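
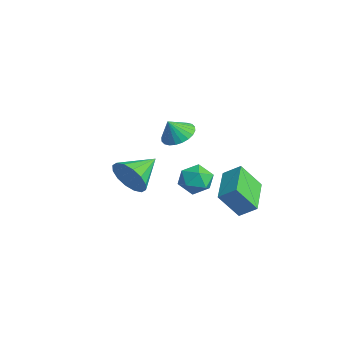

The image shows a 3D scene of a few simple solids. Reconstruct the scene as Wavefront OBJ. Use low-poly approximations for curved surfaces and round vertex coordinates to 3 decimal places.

v 2.736 1.818 1.227
v 3.342 2.25 0.813
v 2.758 0.85 0.247
v 3.364 1.282 -0.167
v 3.54 0.907 0.578
v 3.527 1.506 1.183
v 2.573 1.594 -0.123
v 2.56 2.193 0.482
v 3.242 2.112 -0.021
v 3.84 1.687 0.412
v 2.26 1.413 0.648
v 2.858 0.988 1.081
v -2.66 3.074 0.135
v -1.941 2.654 -0.119
v -2.64 2.546 1.065
v -1.808 2.927 0.033
v -1.805 3.222 0.201
v -1.932 3.495 0.358
v -2.169 3.703 0.482
v -2.482 3.816 0.552
v -2.821 3.816 0.56
v -3.136 3.703 0.502
v -3.378 3.494 0.389
v -3.511 3.221 0.237
v -3.515 2.926 0.069
v -3.388 2.653 -0.089
v -3.15 2.445 -0.212
v -2.838 2.332 -0.283
v -2.499 2.332 -0.29
v -2.184 2.445 -0.232
v 2.129 -1.102 0.723
v 2.695 -1.136 1.522
v 1.491 0.342 1.237
v 2.972 -0.891 1.175
v 3.023 -0.701 0.707
v 2.834 -0.619 0.243
v 2.456 -0.667 -0.092
v 1.991 -0.831 -0.209
v 1.562 -1.067 -0.076
v 1.285 -1.313 0.271
v 1.234 -1.502 0.739
v 1.423 -1.584 1.202
v 1.801 -1.537 1.537
v 2.267 -1.373 1.654
v 1.005 3.695 -0.637
v 1.487 4.344 -0.065
v 1.264 4.586 -1.866
v 1.746 5.235 -1.294
v 2.754 2.705 -0.986
v 3.236 3.354 -0.414
v 3.013 3.596 -2.215
v 3.495 4.245 -1.643
f 1 12 6
f 1 6 2
f 1 2 8
f 1 8 11
f 1 11 12
f 2 6 10
f 6 12 5
f 12 11 3
f 11 8 7
f 8 2 9
f 4 10 5
f 4 5 3
f 4 3 7
f 4 7 9
f 4 9 10
f 5 10 6
f 3 5 12
f 7 3 11
f 9 7 8
f 10 9 2
f 14 13 16
f 14 16 15
f 16 13 17
f 16 17 15
f 17 13 18
f 17 18 15
f 18 13 19
f 18 19 15
f 19 13 20
f 19 20 15
f 20 13 21
f 20 21 15
f 21 13 22
f 21 22 15
f 22 13 23
f 22 23 15
f 23 13 24
f 23 24 15
f 24 13 25
f 24 25 15
f 25 13 26
f 25 26 15
f 26 13 27
f 26 27 15
f 27 13 28
f 27 28 15
f 28 13 29
f 28 29 15
f 29 13 30
f 29 30 15
f 30 13 14
f 30 14 15
f 32 31 34
f 32 34 33
f 34 31 35
f 34 35 33
f 35 31 36
f 35 36 33
f 36 31 37
f 36 37 33
f 37 31 38
f 37 38 33
f 38 31 39
f 38 39 33
f 39 31 40
f 39 40 33
f 40 31 41
f 40 41 33
f 41 31 42
f 41 42 33
f 42 31 43
f 42 43 33
f 43 31 44
f 43 44 33
f 44 31 32
f 44 32 33
f 46 48 45
f 49 46 45
f 45 48 47
f 47 49 45
f 46 52 48
f 50 46 49
f 50 52 46
f 48 52 47
f 51 49 47
f 47 52 51
f 51 50 49
f 52 50 51



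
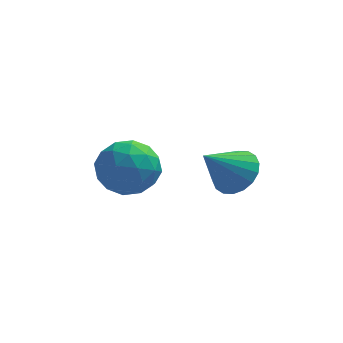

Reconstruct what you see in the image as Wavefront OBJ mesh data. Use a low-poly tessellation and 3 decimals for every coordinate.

v -2.196 -1.94 0.261
v -1.488 -1.526 1.149
v -2.692 -3.474 1.371
v -1.984 -3.06 2.259
v -2.996 -2.467 1.967
v -2.69 -1.519 1.281
v -1.49 -3.481 1.239
v -1.184 -2.533 0.553
v -1.051 -2.478 1.753
v -1.982 -1.852 2.204
v -2.198 -3.148 0.316
v -3.129 -2.522 0.767
v -1.799 -1.599 0.608
v -2.381 -3.401 1.912
v -2.976 -3.053 1.741
v -2.56 -2.809 2.263
v -2.505 -1.595 0.685
v -2.089 -1.351 1.207
v -2.975 -1.904 1.688
v -2.091 -3.649 1.313
v -1.675 -3.405 1.835
v -1.62 -2.191 0.257
v -1.204 -1.947 0.779
v -1.205 -3.096 0.832
v -1.126 -1.915 1.485
v -1.417 -2.816 2.137
v -1.127 -3.064 1.538
v -0.947 -2.507 1.134
v -1.673 -1.547 1.75
v -1.964 -2.448 2.402
v -2.559 -2.099 2.23
v -2.379 -1.542 1.827
v -1.416 -2.106 2.105
v -2.216 -2.552 0.118
v -2.507 -3.453 0.77
v -1.801 -3.458 0.693
v -1.621 -2.901 0.29
v -2.763 -2.184 0.383
v -3.054 -3.085 1.035
v -3.233 -2.493 1.386
v -3.053 -1.936 0.982
v -2.764 -2.894 0.415
v 1.561 -3.4 1.825
v 2.191 -3.149 2.505
v 0.539 -4.16 3.055
v 1.927 -2.814 2.492
v 1.59 -2.595 2.347
v 1.247 -2.535 2.099
v 0.967 -2.647 1.797
v 0.804 -2.908 1.5
v 0.791 -3.266 1.268
v 0.931 -3.651 1.146
v 1.195 -3.987 1.159
v 1.532 -4.206 1.304
v 1.875 -4.265 1.552
v 2.155 -4.154 1.854
v 2.318 -3.893 2.151
v 2.331 -3.534 2.383
f 1 38 17
f 38 12 41
f 17 41 6
f 38 41 17
f 1 17 13
f 17 6 18
f 13 18 2
f 17 18 13
f 1 13 22
f 13 2 23
f 22 23 8
f 13 23 22
f 1 22 34
f 22 8 37
f 34 37 11
f 22 37 34
f 1 34 38
f 34 11 42
f 38 42 12
f 34 42 38
f 2 18 29
f 18 6 32
f 29 32 10
f 18 32 29
f 6 41 19
f 41 12 40
f 19 40 5
f 41 40 19
f 12 42 39
f 42 11 35
f 39 35 3
f 42 35 39
f 11 37 36
f 37 8 24
f 36 24 7
f 37 24 36
f 8 23 28
f 23 2 25
f 28 25 9
f 23 25 28
f 4 30 16
f 30 10 31
f 16 31 5
f 30 31 16
f 4 16 14
f 16 5 15
f 14 15 3
f 16 15 14
f 4 14 21
f 14 3 20
f 21 20 7
f 14 20 21
f 4 21 26
f 21 7 27
f 26 27 9
f 21 27 26
f 4 26 30
f 26 9 33
f 30 33 10
f 26 33 30
f 5 31 19
f 31 10 32
f 19 32 6
f 31 32 19
f 3 15 39
f 15 5 40
f 39 40 12
f 15 40 39
f 7 20 36
f 20 3 35
f 36 35 11
f 20 35 36
f 9 27 28
f 27 7 24
f 28 24 8
f 27 24 28
f 10 33 29
f 33 9 25
f 29 25 2
f 33 25 29
f 44 43 46
f 44 46 45
f 46 43 47
f 46 47 45
f 47 43 48
f 47 48 45
f 48 43 49
f 48 49 45
f 49 43 50
f 49 50 45
f 50 43 51
f 50 51 45
f 51 43 52
f 51 52 45
f 52 43 53
f 52 53 45
f 53 43 54
f 53 54 45
f 54 43 55
f 54 55 45
f 55 43 56
f 55 56 45
f 56 43 57
f 56 57 45
f 57 43 58
f 57 58 45
f 58 43 44
f 58 44 45



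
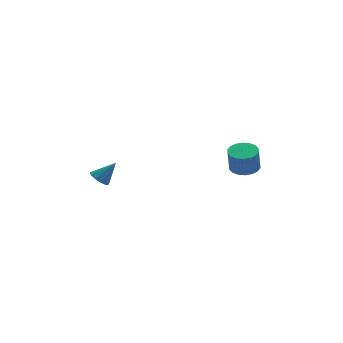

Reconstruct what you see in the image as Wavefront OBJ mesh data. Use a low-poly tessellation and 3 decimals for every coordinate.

v 3.92 2.413 1.972
v 4.715 2.405 2.056
v 4.576 2.278 3.353
v 3.78 2.287 3.268
v 4.637 2.751 2.082
v 4.497 2.624 3.378
v 4.416 3.03 2.085
v 4.277 2.904 3.382
v 4.097 3.188 2.067
v 3.958 3.061 3.363
v 3.743 3.192 2.029
v 3.604 3.065 3.325
v 3.424 3.041 1.98
v 3.285 2.915 3.276
v 3.203 2.767 1.929
v 3.064 2.64 3.226
v 3.124 2.422 1.887
v 2.985 2.295 3.184
v 3.203 2.076 1.862
v 3.063 1.949 3.158
v 3.423 1.796 1.858
v 3.284 1.67 3.155
v 3.742 1.639 1.877
v 3.603 1.512 3.173
v 4.096 1.635 1.915
v 3.957 1.508 3.211
v 4.415 1.785 1.964
v 4.276 1.659 3.26
v 4.636 2.06 2.014
v 4.497 1.933 3.311
v -3.276 3.852 1.246
v -2.97 4.283 0.942
v -2.404 3.928 2.234
v -3.228 4.454 1.157
v -3.505 4.395 1.407
v -3.694 4.129 1.595
v -3.724 3.757 1.65
v -3.583 3.422 1.551
v -3.325 3.251 1.335
v -3.048 3.31 1.086
v -2.859 3.576 0.898
v -2.829 3.948 0.843
f 2 1 5
f 2 5 3
f 3 5 6
f 3 6 4
f 5 1 7
f 5 7 6
f 6 7 8
f 6 8 4
f 7 1 9
f 7 9 8
f 8 9 10
f 8 10 4
f 9 1 11
f 9 11 10
f 10 11 12
f 10 12 4
f 11 1 13
f 11 13 12
f 12 13 14
f 12 14 4
f 13 1 15
f 13 15 14
f 14 15 16
f 14 16 4
f 15 1 17
f 15 17 16
f 16 17 18
f 16 18 4
f 17 1 19
f 17 19 18
f 18 19 20
f 18 20 4
f 19 1 21
f 19 21 20
f 20 21 22
f 20 22 4
f 21 1 23
f 21 23 22
f 22 23 24
f 22 24 4
f 23 1 25
f 23 25 24
f 24 25 26
f 24 26 4
f 25 1 27
f 25 27 26
f 26 27 28
f 26 28 4
f 27 1 29
f 27 29 28
f 28 29 30
f 28 30 4
f 29 1 2
f 29 2 30
f 30 2 3
f 30 3 4
f 32 31 34
f 32 34 33
f 34 31 35
f 34 35 33
f 35 31 36
f 35 36 33
f 36 31 37
f 36 37 33
f 37 31 38
f 37 38 33
f 38 31 39
f 38 39 33
f 39 31 40
f 39 40 33
f 40 31 41
f 40 41 33
f 41 31 42
f 41 42 33
f 42 31 32
f 42 32 33



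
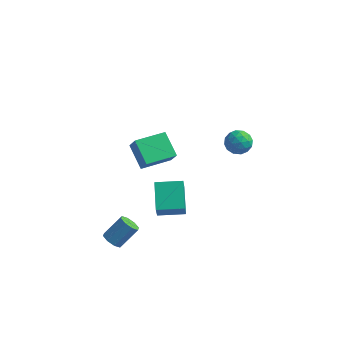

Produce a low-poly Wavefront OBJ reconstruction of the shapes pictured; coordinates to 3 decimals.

v 2.251 0.8 2.317
v 2.787 0.589 2.033
v 2.153 -0.109 2.807
v 2.689 -0.32 2.523
v 2.721 0.142 2.967
v 2.782 0.704 2.664
v 2.158 -0.224 2.176
v 2.219 0.338 1.873
v 2.729 -0.044 1.946
v 3.077 0.183 2.435
v 1.863 0.297 2.405
v 2.211 0.524 2.894
v 2.528 0.774 2.132
v 2.412 -0.294 2.708
v 2.432 -0.023 2.969
v 2.746 -0.147 2.802
v 2.525 0.842 2.503
v 2.839 0.718 2.336
v 2.801 0.455 2.885
v 2.101 -0.238 2.504
v 2.415 -0.362 2.337
v 2.194 0.627 2.038
v 2.508 0.503 1.871
v 2.139 0.025 1.955
v 2.808 0.279 1.914
v 2.751 -0.256 2.202
v 2.439 -0.199 1.998
v 2.475 0.131 1.82
v 3.013 0.412 2.201
v 2.955 -0.123 2.49
v 2.975 0.149 2.75
v 3.01 0.479 2.572
v 2.979 0.04 2.15
v 1.985 0.603 2.35
v 1.927 0.068 2.639
v 1.93 0.001 2.268
v 1.965 0.331 2.09
v 2.189 0.736 2.638
v 2.132 0.201 2.926
v 2.465 0.349 3.02
v 2.501 0.679 2.842
v 1.961 0.44 2.69
v -1.893 -2.993 -3.391
v -1.434 -3.14 -3.558
v -0.908 -2.474 -2.696
v -1.367 -2.327 -2.529
v -1.56 -2.815 -3.733
v -1.033 -2.148 -2.871
v -1.88 -2.594 -3.708
v -1.354 -1.927 -2.846
v -2.209 -2.607 -3.497
v -1.682 -1.94 -2.635
v -2.352 -2.846 -3.224
v -1.826 -2.18 -2.362
v -2.227 -3.172 -3.049
v -1.7 -2.505 -2.187
v -1.906 -3.393 -3.074
v -1.38 -2.726 -2.212
v -1.578 -3.38 -3.285
v -1.051 -2.713 -2.423
v -0.62 -1.221 -2.629
v -0.442 -1.693 -1.766
v -1.241 -0.11 -1.894
v -1.062 -0.581 -1.03
v 0.482 -0.659 -2.55
v 0.661 -1.13 -1.686
v -0.138 0.453 -1.814
v 0.04 -0.019 -0.951
v -3.912 2.585 -2.086
v -3.466 2.275 -1.33
v -3.019 3.827 -2.104
v -2.573 3.518 -1.349
v -3.007 1.922 -2.891
v -2.561 1.613 -2.136
v -2.114 3.165 -2.91
v -1.668 2.855 -2.154
f 1 38 17
f 38 12 41
f 17 41 6
f 38 41 17
f 1 17 13
f 17 6 18
f 13 18 2
f 17 18 13
f 1 13 22
f 13 2 23
f 22 23 8
f 13 23 22
f 1 22 34
f 22 8 37
f 34 37 11
f 22 37 34
f 1 34 38
f 34 11 42
f 38 42 12
f 34 42 38
f 2 18 29
f 18 6 32
f 29 32 10
f 18 32 29
f 6 41 19
f 41 12 40
f 19 40 5
f 41 40 19
f 12 42 39
f 42 11 35
f 39 35 3
f 42 35 39
f 11 37 36
f 37 8 24
f 36 24 7
f 37 24 36
f 8 23 28
f 23 2 25
f 28 25 9
f 23 25 28
f 4 30 16
f 30 10 31
f 16 31 5
f 30 31 16
f 4 16 14
f 16 5 15
f 14 15 3
f 16 15 14
f 4 14 21
f 14 3 20
f 21 20 7
f 14 20 21
f 4 21 26
f 21 7 27
f 26 27 9
f 21 27 26
f 4 26 30
f 26 9 33
f 30 33 10
f 26 33 30
f 5 31 19
f 31 10 32
f 19 32 6
f 31 32 19
f 3 15 39
f 15 5 40
f 39 40 12
f 15 40 39
f 7 20 36
f 20 3 35
f 36 35 11
f 20 35 36
f 9 27 28
f 27 7 24
f 28 24 8
f 27 24 28
f 10 33 29
f 33 9 25
f 29 25 2
f 33 25 29
f 44 43 47
f 44 47 45
f 45 47 48
f 45 48 46
f 47 43 49
f 47 49 48
f 48 49 50
f 48 50 46
f 49 43 51
f 49 51 50
f 50 51 52
f 50 52 46
f 51 43 53
f 51 53 52
f 52 53 54
f 52 54 46
f 53 43 55
f 53 55 54
f 54 55 56
f 54 56 46
f 55 43 57
f 55 57 56
f 56 57 58
f 56 58 46
f 57 43 59
f 57 59 58
f 58 59 60
f 58 60 46
f 59 43 44
f 59 44 60
f 60 44 45
f 60 45 46
f 62 64 61
f 65 62 61
f 61 64 63
f 63 65 61
f 62 68 64
f 66 62 65
f 66 68 62
f 64 68 63
f 67 65 63
f 63 68 67
f 67 66 65
f 68 66 67
f 70 72 69
f 73 70 69
f 69 72 71
f 71 73 69
f 70 76 72
f 74 70 73
f 74 76 70
f 72 76 71
f 75 73 71
f 71 76 75
f 75 74 73
f 76 74 75



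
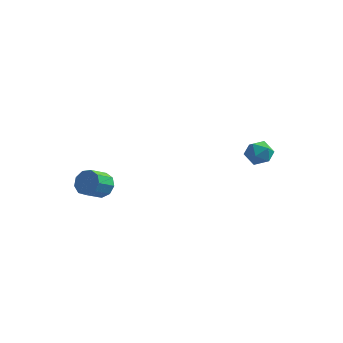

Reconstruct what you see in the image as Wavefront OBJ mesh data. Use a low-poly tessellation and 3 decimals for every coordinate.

v -3.47 -2.648 -2.303
v -2.681 -2.886 -2.058
v -3.221 -3.87 -1.273
v -4.01 -3.632 -1.517
v -2.89 -2.478 -1.691
v -3.43 -3.462 -0.905
v -3.371 -2.149 -1.609
v -3.911 -3.133 -0.824
v -3.899 -2.054 -1.852
v -4.438 -3.038 -1.067
v -4.225 -2.236 -2.306
v -4.765 -3.221 -1.521
v -4.199 -2.612 -2.758
v -4.738 -3.596 -1.973
v -3.831 -3.004 -2.997
v -4.371 -3.988 -2.212
v -3.295 -3.23 -2.911
v -3.834 -4.214 -2.126
v -2.84 -3.183 -2.54
v -3.38 -4.167 -1.755
v 3.104 4.468 -2.31
v 3.958 4.585 -1.919
v 3.662 3.355 -3.201
v 4.516 3.472 -2.81
v 3.808 3.109 -2.299
v 3.463 3.797 -1.748
v 4.157 4.143 -3.372
v 3.812 4.831 -2.821
v 4.609 4.384 -2.576
v 4.393 3.744 -1.913
v 3.227 4.196 -3.207
v 3.011 3.556 -2.544
f 2 1 5
f 2 5 3
f 3 5 6
f 3 6 4
f 5 1 7
f 5 7 6
f 6 7 8
f 6 8 4
f 7 1 9
f 7 9 8
f 8 9 10
f 8 10 4
f 9 1 11
f 9 11 10
f 10 11 12
f 10 12 4
f 11 1 13
f 11 13 12
f 12 13 14
f 12 14 4
f 13 1 15
f 13 15 14
f 14 15 16
f 14 16 4
f 15 1 17
f 15 17 16
f 16 17 18
f 16 18 4
f 17 1 19
f 17 19 18
f 18 19 20
f 18 20 4
f 19 1 2
f 19 2 20
f 20 2 3
f 20 3 4
f 21 32 26
f 21 26 22
f 21 22 28
f 21 28 31
f 21 31 32
f 22 26 30
f 26 32 25
f 32 31 23
f 31 28 27
f 28 22 29
f 24 30 25
f 24 25 23
f 24 23 27
f 24 27 29
f 24 29 30
f 25 30 26
f 23 25 32
f 27 23 31
f 29 27 28
f 30 29 22



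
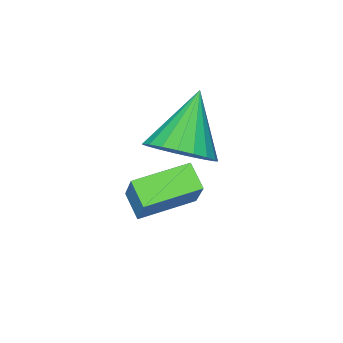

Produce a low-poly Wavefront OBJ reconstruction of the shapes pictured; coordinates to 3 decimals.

v -0.286 -1.882 -3.849
v 0.112 -1.219 -2.599
v -0.06 -1.182 -4.293
v 0.338 -0.518 -3.043
v 1.242 -2.482 -4.017
v 1.64 -1.818 -2.767
v 1.468 -1.781 -4.461
v 1.866 -1.118 -3.211
v -1.146 -2.92 -4.103
v -0.592 -2.43 -3.33
v -2.554 -3.58 -2.677
v -0.873 -2.11 -3.459
v -1.201 -1.93 -3.699
v -1.52 -1.921 -4.009
v -1.774 -2.085 -4.336
v -1.92 -2.393 -4.622
v -1.932 -2.792 -4.819
v -1.808 -3.213 -4.892
v -1.569 -3.583 -4.828
v -1.258 -3.839 -4.639
v -0.927 -3.936 -4.358
v -0.634 -3.857 -4.032
v -0.43 -3.616 -3.719
v -0.35 -3.254 -3.472
v -0.407 -2.835 -3.335
f 2 4 1
f 5 2 1
f 1 4 3
f 3 5 1
f 2 8 4
f 6 2 5
f 6 8 2
f 4 8 3
f 7 5 3
f 3 8 7
f 7 6 5
f 8 6 7
f 10 9 12
f 10 12 11
f 12 9 13
f 12 13 11
f 13 9 14
f 13 14 11
f 14 9 15
f 14 15 11
f 15 9 16
f 15 16 11
f 16 9 17
f 16 17 11
f 17 9 18
f 17 18 11
f 18 9 19
f 18 19 11
f 19 9 20
f 19 20 11
f 20 9 21
f 20 21 11
f 21 9 22
f 21 22 11
f 22 9 23
f 22 23 11
f 23 9 24
f 23 24 11
f 24 9 25
f 24 25 11
f 25 9 10
f 25 10 11



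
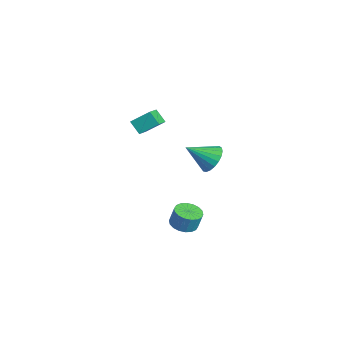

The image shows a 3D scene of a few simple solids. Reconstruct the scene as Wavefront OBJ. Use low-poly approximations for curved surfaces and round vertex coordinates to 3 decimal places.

v -1.33 -3.117 3.066
v -1.014 -2.146 3.752
v -0.708 -2.872 2.433
v -0.393 -1.901 3.12
v -0.327 -3.919 3.74
v -0.012 -2.948 4.427
v 0.294 -3.674 3.108
v 0.61 -2.703 3.794
v 1.087 -1.514 -4.206
v 1.682 -2.049 -4.184
v 1.848 -1.82 -3.131
v 1.253 -1.286 -3.154
v 1.849 -1.748 -4.275
v 2.015 -1.52 -3.223
v 1.866 -1.401 -4.353
v 2.031 -1.173 -3.3
v 1.728 -1.076 -4.402
v 1.893 -0.848 -3.349
v 1.463 -0.838 -4.412
v 1.628 -0.61 -3.359
v 1.124 -0.734 -4.381
v 1.289 -0.506 -3.328
v 0.777 -0.785 -4.316
v 0.943 -0.557 -3.263
v 0.492 -0.98 -4.229
v 0.658 -0.751 -3.176
v 0.325 -1.28 -4.137
v 0.491 -1.052 -3.085
v 0.309 -1.627 -4.06
v 0.474 -1.399 -3.007
v 0.447 -1.952 -4.011
v 0.612 -1.724 -2.958
v 0.712 -2.19 -4.001
v 0.877 -1.962 -2.948
v 1.051 -2.294 -4.032
v 1.216 -2.066 -2.979
v 1.397 -2.243 -4.097
v 1.563 -2.015 -3.044
v 1.327 0.01 0.737
v 1.693 0.438 1.465
v 0.873 -1.31 1.743
v 1.332 0.566 1.47
v 0.971 0.598 1.348
v 0.671 0.528 1.121
v 0.485 0.368 0.827
v 0.444 0.147 0.518
v 0.556 -0.099 0.247
v 0.802 -0.325 0.06
v 1.138 -0.494 -0.009
v 1.507 -0.576 0.051
v 1.845 -0.556 0.229
v 2.093 -0.439 0.495
v 2.209 -0.244 0.803
v 2.173 -0.005 1.1
v 1.99 0.236 1.334
f 2 4 1
f 5 2 1
f 1 4 3
f 3 5 1
f 2 8 4
f 6 2 5
f 6 8 2
f 4 8 3
f 7 5 3
f 3 8 7
f 7 6 5
f 8 6 7
f 10 9 13
f 10 13 11
f 11 13 14
f 11 14 12
f 13 9 15
f 13 15 14
f 14 15 16
f 14 16 12
f 15 9 17
f 15 17 16
f 16 17 18
f 16 18 12
f 17 9 19
f 17 19 18
f 18 19 20
f 18 20 12
f 19 9 21
f 19 21 20
f 20 21 22
f 20 22 12
f 21 9 23
f 21 23 22
f 22 23 24
f 22 24 12
f 23 9 25
f 23 25 24
f 24 25 26
f 24 26 12
f 25 9 27
f 25 27 26
f 26 27 28
f 26 28 12
f 27 9 29
f 27 29 28
f 28 29 30
f 28 30 12
f 29 9 31
f 29 31 30
f 30 31 32
f 30 32 12
f 31 9 33
f 31 33 32
f 32 33 34
f 32 34 12
f 33 9 35
f 33 35 34
f 34 35 36
f 34 36 12
f 35 9 37
f 35 37 36
f 36 37 38
f 36 38 12
f 37 9 10
f 37 10 38
f 38 10 11
f 38 11 12
f 40 39 42
f 40 42 41
f 42 39 43
f 42 43 41
f 43 39 44
f 43 44 41
f 44 39 45
f 44 45 41
f 45 39 46
f 45 46 41
f 46 39 47
f 46 47 41
f 47 39 48
f 47 48 41
f 48 39 49
f 48 49 41
f 49 39 50
f 49 50 41
f 50 39 51
f 50 51 41
f 51 39 52
f 51 52 41
f 52 39 53
f 52 53 41
f 53 39 54
f 53 54 41
f 54 39 55
f 54 55 41
f 55 39 40
f 55 40 41



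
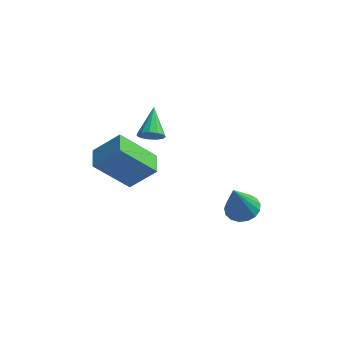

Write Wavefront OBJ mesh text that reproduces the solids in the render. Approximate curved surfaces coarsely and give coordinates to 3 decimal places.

v 0.21 -2.671 3.155
v 0.519 -2.876 3.561
v 0.01 -1.529 3.885
v 0.712 -2.723 3.373
v 0.746 -2.553 3.116
v 0.609 -2.42 2.872
v 0.346 -2.367 2.717
v 0.04 -2.411 2.701
v -0.213 -2.537 2.829
v -0.331 -2.705 3.061
v -0.277 -2.863 3.322
v -0.069 -2.96 3.53
v 0.228 -2.965 3.619
v -1.842 -3.512 1.579
v -0.819 -3.29 2.583
v -2.129 -2.568 1.663
v -1.106 -2.346 2.667
v -0.554 -2.994 0.153
v 0.469 -2.772 1.157
v -0.841 -2.05 0.237
v 0.182 -1.828 1.241
v 3.541 -1.575 -1.433
v 4.144 -1.966 -1.487
v 3.299 -2.165 0.153
v 4.251 -1.665 -1.358
v 4.197 -1.343 -1.247
v 3.992 -1.075 -1.179
v 3.683 -0.921 -1.169
v 3.342 -0.917 -1.219
v 3.047 -1.064 -1.319
v 2.865 -1.328 -1.445
v 2.837 -1.649 -1.568
v 2.971 -1.953 -1.66
v 3.236 -2.17 -1.701
v 3.57 -2.251 -1.68
v 3.898 -2.177 -1.603
f 2 1 4
f 2 4 3
f 4 1 5
f 4 5 3
f 5 1 6
f 5 6 3
f 6 1 7
f 6 7 3
f 7 1 8
f 7 8 3
f 8 1 9
f 8 9 3
f 9 1 10
f 9 10 3
f 10 1 11
f 10 11 3
f 11 1 12
f 11 12 3
f 12 1 13
f 12 13 3
f 13 1 2
f 13 2 3
f 15 17 14
f 18 15 14
f 14 17 16
f 16 18 14
f 15 21 17
f 19 15 18
f 19 21 15
f 17 21 16
f 20 18 16
f 16 21 20
f 20 19 18
f 21 19 20
f 23 22 25
f 23 25 24
f 25 22 26
f 25 26 24
f 26 22 27
f 26 27 24
f 27 22 28
f 27 28 24
f 28 22 29
f 28 29 24
f 29 22 30
f 29 30 24
f 30 22 31
f 30 31 24
f 31 22 32
f 31 32 24
f 32 22 33
f 32 33 24
f 33 22 34
f 33 34 24
f 34 22 35
f 34 35 24
f 35 22 36
f 35 36 24
f 36 22 23
f 36 23 24



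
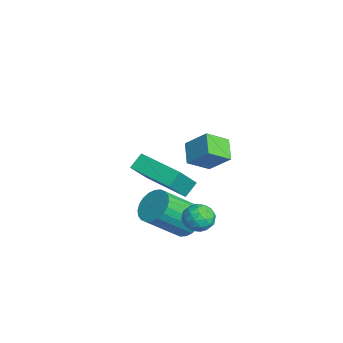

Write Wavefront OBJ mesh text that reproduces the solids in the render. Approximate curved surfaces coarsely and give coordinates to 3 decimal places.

v -4.831 0.405 -3.013
v -3.968 -0.443 -1.68
v -3.172 1.756 -3.228
v -2.309 0.907 -1.895
v -4.471 -0.127 -3.585
v -3.608 -0.976 -2.252
v -2.812 1.223 -3.8
v -1.949 0.375 -2.467
v 0.731 1.673 -2.205
v 1.1 1.068 -2.054
v 0.26 1.152 -3.146
v 0.629 0.547 -2.995
v 0.088 0.758 -2.561
v 0.379 1.08 -1.98
v 0.981 1.14 -3.22
v 1.272 1.462 -2.639
v 1.255 0.738 -2.682
v 0.703 0.502 -2.275
v 0.657 1.718 -2.925
v 0.105 1.482 -2.518
v 0.957 1.416 -2.047
v 0.403 0.804 -3.153
v 0.085 0.928 -2.898
v 0.302 0.572 -2.81
v 0.533 1.424 -2.003
v 0.75 1.068 -1.915
v 0.155 0.886 -2.213
v 0.61 1.152 -3.285
v 0.827 0.796 -3.197
v 1.058 1.648 -2.39
v 1.275 1.292 -2.302
v 1.205 1.334 -2.987
v 1.265 0.866 -2.327
v 0.988 0.56 -2.88
v 1.195 0.909 -3.012
v 1.366 1.098 -2.671
v 0.94 0.728 -2.088
v 0.664 0.421 -2.641
v 0.345 0.546 -2.386
v 0.516 0.735 -2.044
v 1.032 0.534 -2.457
v 0.696 1.799 -2.559
v 0.42 1.492 -3.112
v 0.844 1.485 -3.156
v 1.015 1.674 -2.814
v 0.372 1.66 -2.32
v 0.095 1.354 -2.873
v -0.006 1.122 -2.529
v 0.165 1.311 -2.188
v 0.328 1.686 -2.743
v -0.809 0.931 -3.808
v -0.286 0.544 -4.371
v 0.092 -0.918 -3.014
v -0.431 -0.531 -2.452
v -0.072 0.747 -4.212
v 0.306 -0.714 -2.855
v 0.03 0.979 -3.991
v 0.408 -0.483 -2.634
v 0.004 1.203 -3.743
v 0.382 -0.259 -2.386
v -0.145 1.385 -3.504
v 0.233 -0.076 -2.147
v -0.396 1.499 -3.312
v -0.018 0.037 -1.955
v -0.71 1.526 -3.195
v -0.331 0.064 -1.838
v -1.038 1.462 -3.172
v -0.66 0.001 -1.815
v -1.332 1.318 -3.246
v -0.954 -0.144 -1.889
v -1.546 1.114 -3.405
v -1.168 -0.347 -2.048
v -1.648 0.883 -3.626
v -1.27 -0.579 -2.269
v -1.622 0.659 -3.874
v -1.244 -0.803 -2.517
v -1.473 0.476 -4.113
v -1.095 -0.985 -2.756
v -1.222 0.363 -4.305
v -0.844 -1.099 -2.948
v -0.909 0.336 -4.422
v -0.53 -1.126 -3.065
v -0.58 0.399 -4.445
v -0.202 -1.062 -3.088
v 0.141 0.654 1.48
v 0.711 1.394 2.341
v -0.127 1.6 0.845
v 0.443 2.339 1.706
v 1.057 0.561 0.954
v 1.627 1.3 1.815
v 0.789 1.506 0.319
v 1.359 2.246 1.18
f 2 4 1
f 5 2 1
f 1 4 3
f 3 5 1
f 2 8 4
f 6 2 5
f 6 8 2
f 4 8 3
f 7 5 3
f 3 8 7
f 7 6 5
f 8 6 7
f 9 46 25
f 46 20 49
f 25 49 14
f 46 49 25
f 9 25 21
f 25 14 26
f 21 26 10
f 25 26 21
f 9 21 30
f 21 10 31
f 30 31 16
f 21 31 30
f 9 30 42
f 30 16 45
f 42 45 19
f 30 45 42
f 9 42 46
f 42 19 50
f 46 50 20
f 42 50 46
f 10 26 37
f 26 14 40
f 37 40 18
f 26 40 37
f 14 49 27
f 49 20 48
f 27 48 13
f 49 48 27
f 20 50 47
f 50 19 43
f 47 43 11
f 50 43 47
f 19 45 44
f 45 16 32
f 44 32 15
f 45 32 44
f 16 31 36
f 31 10 33
f 36 33 17
f 31 33 36
f 12 38 24
f 38 18 39
f 24 39 13
f 38 39 24
f 12 24 22
f 24 13 23
f 22 23 11
f 24 23 22
f 12 22 29
f 22 11 28
f 29 28 15
f 22 28 29
f 12 29 34
f 29 15 35
f 34 35 17
f 29 35 34
f 12 34 38
f 34 17 41
f 38 41 18
f 34 41 38
f 13 39 27
f 39 18 40
f 27 40 14
f 39 40 27
f 11 23 47
f 23 13 48
f 47 48 20
f 23 48 47
f 15 28 44
f 28 11 43
f 44 43 19
f 28 43 44
f 17 35 36
f 35 15 32
f 36 32 16
f 35 32 36
f 18 41 37
f 41 17 33
f 37 33 10
f 41 33 37
f 52 51 55
f 52 55 53
f 53 55 56
f 53 56 54
f 55 51 57
f 55 57 56
f 56 57 58
f 56 58 54
f 57 51 59
f 57 59 58
f 58 59 60
f 58 60 54
f 59 51 61
f 59 61 60
f 60 61 62
f 60 62 54
f 61 51 63
f 61 63 62
f 62 63 64
f 62 64 54
f 63 51 65
f 63 65 64
f 64 65 66
f 64 66 54
f 65 51 67
f 65 67 66
f 66 67 68
f 66 68 54
f 67 51 69
f 67 69 68
f 68 69 70
f 68 70 54
f 69 51 71
f 69 71 70
f 70 71 72
f 70 72 54
f 71 51 73
f 71 73 72
f 72 73 74
f 72 74 54
f 73 51 75
f 73 75 74
f 74 75 76
f 74 76 54
f 75 51 77
f 75 77 76
f 76 77 78
f 76 78 54
f 77 51 79
f 77 79 78
f 78 79 80
f 78 80 54
f 79 51 81
f 79 81 80
f 80 81 82
f 80 82 54
f 81 51 83
f 81 83 82
f 82 83 84
f 82 84 54
f 83 51 52
f 83 52 84
f 84 52 53
f 84 53 54
f 86 88 85
f 89 86 85
f 85 88 87
f 87 89 85
f 86 92 88
f 90 86 89
f 90 92 86
f 88 92 87
f 91 89 87
f 87 92 91
f 91 90 89
f 92 90 91



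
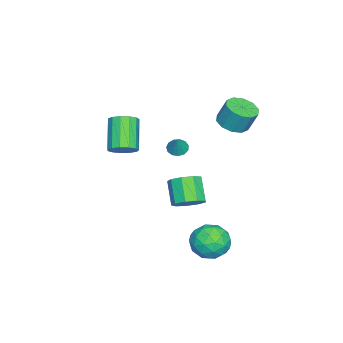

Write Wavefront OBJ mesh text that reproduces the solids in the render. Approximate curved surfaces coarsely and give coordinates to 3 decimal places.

v 1.425 -1.634 1.636
v 1.987 -1.585 2.189
v 0.657 -2.017 3.577
v 0.095 -2.066 3.024
v 1.813 -1.177 2.15
v 0.484 -1.608 3.538
v 1.517 -0.914 1.948
v 0.187 -1.345 3.336
v 1.191 -0.88 1.646
v -0.139 -1.311 3.034
v 0.939 -1.085 1.341
v -0.39 -1.516 2.73
v 0.842 -1.465 1.13
v -0.488 -1.896 2.518
v 0.93 -1.898 1.08
v -0.4 -2.329 2.468
v 1.175 -2.248 1.206
v -0.155 -2.679 2.594
v 1.499 -2.403 1.468
v 0.169 -2.834 2.856
v 1.8 -2.314 1.784
v 0.47 -2.745 3.172
v 1.982 -2.009 2.053
v 0.652 -2.44 3.441
v 3.093 4.203 -2.436
v 4.071 4.692 -2.437
v 3.869 2.648 -2.103
v 4.847 3.137 -2.104
v 4.136 3.339 -1.298
v 3.657 4.3 -1.504
v 4.283 3.04 -3.036
v 3.804 4.001 -3.242
v 4.807 3.973 -2.808
v 4.716 4.157 -1.734
v 3.224 3.183 -2.806
v 3.133 3.367 -1.732
v 3.514 4.584 -2.465
v 4.426 2.756 -2.075
v 4.009 2.875 -1.601
v 4.584 3.162 -1.602
v 3.27 4.353 -1.917
v 3.845 4.64 -1.918
v 3.884 3.845 -1.249
v 4.095 2.7 -2.622
v 4.67 2.987 -2.623
v 3.356 4.178 -2.938
v 3.931 4.465 -2.939
v 4.056 3.495 -3.291
v 4.521 4.449 -2.684
v 4.978 3.535 -2.489
v 4.646 3.478 -3.037
v 4.364 4.043 -3.157
v 4.468 4.557 -2.053
v 4.924 3.643 -1.857
v 4.506 3.762 -1.384
v 4.224 4.326 -1.505
v 4.901 4.134 -2.271
v 3.016 3.697 -2.683
v 3.472 2.783 -2.487
v 3.716 3.014 -3.035
v 3.434 3.578 -3.156
v 2.962 3.805 -2.051
v 3.419 2.891 -1.856
v 3.576 3.297 -1.383
v 3.294 3.862 -1.503
v 3.039 3.206 -2.269
v 3.264 2.378 -0.257
v 3.634 2.92 0.299
v 2.746 2.424 1.373
v 2.376 1.882 0.817
v 3.175 3.18 0.039
v 2.286 2.684 1.114
v 2.757 3.065 -0.359
v 1.869 2.569 0.716
v 2.577 2.629 -0.71
v 1.689 2.133 0.365
v 2.718 2.075 -0.849
v 1.83 1.579 0.226
v 3.115 1.663 -0.711
v 2.227 1.167 0.364
v 3.582 1.585 -0.361
v 2.693 1.089 0.714
v 3.9 1.879 0.038
v 3.011 1.383 1.112
v 3.92 2.406 0.298
v 3.032 1.91 1.373
v 3.23 1.786 3.581
v 3.673 1.667 3.296
v 3.79 1.914 4.399
v 3.635 1.969 3.275
v 3.469 2.212 3.35
v 3.226 2.32 3.5
v 2.985 2.258 3.674
v 2.822 2.047 3.82
v 2.788 1.752 3.889
v 2.894 1.469 3.861
v 3.107 1.286 3.743
v 3.359 1.262 3.575
v 3.57 1.404 3.408
v -2.448 2.861 2.232
v -1.956 2.15 2.517
v -1.921 2.668 3.752
v -2.412 3.379 3.468
v -1.6 2.547 2.34
v -1.565 3.066 3.575
v -1.568 3.065 2.122
v -1.533 3.583 3.357
v -1.871 3.504 1.946
v -1.836 4.023 3.181
v -2.395 3.698 1.88
v -2.36 4.216 3.115
v -2.939 3.572 1.948
v -2.904 4.09 3.183
v -3.295 3.174 2.125
v -3.26 3.693 3.36
v -3.327 2.657 2.343
v -3.292 3.175 3.578
v -3.024 2.217 2.519
v -2.989 2.736 3.754
v -2.5 2.024 2.585
v -2.465 2.542 3.82
f 2 1 5
f 2 5 3
f 3 5 6
f 3 6 4
f 5 1 7
f 5 7 6
f 6 7 8
f 6 8 4
f 7 1 9
f 7 9 8
f 8 9 10
f 8 10 4
f 9 1 11
f 9 11 10
f 10 11 12
f 10 12 4
f 11 1 13
f 11 13 12
f 12 13 14
f 12 14 4
f 13 1 15
f 13 15 14
f 14 15 16
f 14 16 4
f 15 1 17
f 15 17 16
f 16 17 18
f 16 18 4
f 17 1 19
f 17 19 18
f 18 19 20
f 18 20 4
f 19 1 21
f 19 21 20
f 20 21 22
f 20 22 4
f 21 1 23
f 21 23 22
f 22 23 24
f 22 24 4
f 23 1 2
f 23 2 24
f 24 2 3
f 24 3 4
f 25 62 41
f 62 36 65
f 41 65 30
f 62 65 41
f 25 41 37
f 41 30 42
f 37 42 26
f 41 42 37
f 25 37 46
f 37 26 47
f 46 47 32
f 37 47 46
f 25 46 58
f 46 32 61
f 58 61 35
f 46 61 58
f 25 58 62
f 58 35 66
f 62 66 36
f 58 66 62
f 26 42 53
f 42 30 56
f 53 56 34
f 42 56 53
f 30 65 43
f 65 36 64
f 43 64 29
f 65 64 43
f 36 66 63
f 66 35 59
f 63 59 27
f 66 59 63
f 35 61 60
f 61 32 48
f 60 48 31
f 61 48 60
f 32 47 52
f 47 26 49
f 52 49 33
f 47 49 52
f 28 54 40
f 54 34 55
f 40 55 29
f 54 55 40
f 28 40 38
f 40 29 39
f 38 39 27
f 40 39 38
f 28 38 45
f 38 27 44
f 45 44 31
f 38 44 45
f 28 45 50
f 45 31 51
f 50 51 33
f 45 51 50
f 28 50 54
f 50 33 57
f 54 57 34
f 50 57 54
f 29 55 43
f 55 34 56
f 43 56 30
f 55 56 43
f 27 39 63
f 39 29 64
f 63 64 36
f 39 64 63
f 31 44 60
f 44 27 59
f 60 59 35
f 44 59 60
f 33 51 52
f 51 31 48
f 52 48 32
f 51 48 52
f 34 57 53
f 57 33 49
f 53 49 26
f 57 49 53
f 68 67 71
f 68 71 69
f 69 71 72
f 69 72 70
f 71 67 73
f 71 73 72
f 72 73 74
f 72 74 70
f 73 67 75
f 73 75 74
f 74 75 76
f 74 76 70
f 75 67 77
f 75 77 76
f 76 77 78
f 76 78 70
f 77 67 79
f 77 79 78
f 78 79 80
f 78 80 70
f 79 67 81
f 79 81 80
f 80 81 82
f 80 82 70
f 81 67 83
f 81 83 82
f 82 83 84
f 82 84 70
f 83 67 85
f 83 85 84
f 84 85 86
f 84 86 70
f 85 67 68
f 85 68 86
f 86 68 69
f 86 69 70
f 88 87 90
f 88 90 89
f 90 87 91
f 90 91 89
f 91 87 92
f 91 92 89
f 92 87 93
f 92 93 89
f 93 87 94
f 93 94 89
f 94 87 95
f 94 95 89
f 95 87 96
f 95 96 89
f 96 87 97
f 96 97 89
f 97 87 98
f 97 98 89
f 98 87 99
f 98 99 89
f 99 87 88
f 99 88 89
f 101 100 104
f 101 104 102
f 102 104 105
f 102 105 103
f 104 100 106
f 104 106 105
f 105 106 107
f 105 107 103
f 106 100 108
f 106 108 107
f 107 108 109
f 107 109 103
f 108 100 110
f 108 110 109
f 109 110 111
f 109 111 103
f 110 100 112
f 110 112 111
f 111 112 113
f 111 113 103
f 112 100 114
f 112 114 113
f 113 114 115
f 113 115 103
f 114 100 116
f 114 116 115
f 115 116 117
f 115 117 103
f 116 100 118
f 116 118 117
f 117 118 119
f 117 119 103
f 118 100 120
f 118 120 119
f 119 120 121
f 119 121 103
f 120 100 101
f 120 101 121
f 121 101 102
f 121 102 103



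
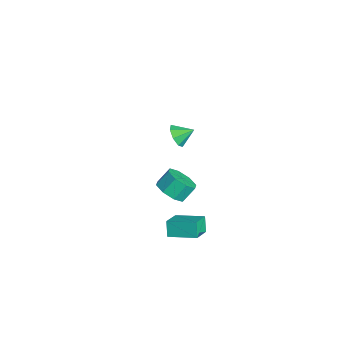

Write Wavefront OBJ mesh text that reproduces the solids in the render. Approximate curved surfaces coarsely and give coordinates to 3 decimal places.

v 2.726 -0.762 -3.898
v 3.692 -1.45 -3.275
v 3.47 0.59 -3.558
v 4.436 -0.098 -2.935
v 3.204 -0.822 -4.705
v 4.17 -1.51 -4.082
v 3.948 0.53 -4.365
v 4.914 -0.158 -3.742
v 4.013 -1.333 -0.525
v 4.867 -1.335 -0.312
v 4.681 -0.669 0.438
v 3.827 -0.667 0.225
v 4.716 -0.863 -0.769
v 4.53 -0.197 -0.019
v 4.153 -0.667 -1.082
v 3.967 -0 -0.332
v 3.508 -0.861 -1.069
v 3.323 -0.194 -0.319
v 3.159 -1.331 -0.738
v 2.973 -0.665 0.012
v 3.31 -1.803 -0.281
v 3.124 -1.137 0.469
v 3.873 -2 0.032
v 3.687 -1.333 0.782
v 4.517 -1.806 0.019
v 4.332 -1.139 0.769
v -2.926 0.61 -2.783
v -2.446 0.817 -3.334
v -2.734 1.51 -2.277
v -2.991 0.991 -3.437
v -3.498 0.942 -3.156
v -3.67 0.698 -2.657
v -3.406 0.402 -2.231
v -2.86 0.229 -2.129
v -2.353 0.278 -2.409
v -2.181 0.522 -2.908
f 2 4 1
f 5 2 1
f 1 4 3
f 3 5 1
f 2 8 4
f 6 2 5
f 6 8 2
f 4 8 3
f 7 5 3
f 3 8 7
f 7 6 5
f 8 6 7
f 10 9 13
f 10 13 11
f 11 13 14
f 11 14 12
f 13 9 15
f 13 15 14
f 14 15 16
f 14 16 12
f 15 9 17
f 15 17 16
f 16 17 18
f 16 18 12
f 17 9 19
f 17 19 18
f 18 19 20
f 18 20 12
f 19 9 21
f 19 21 20
f 20 21 22
f 20 22 12
f 21 9 23
f 21 23 22
f 22 23 24
f 22 24 12
f 23 9 25
f 23 25 24
f 24 25 26
f 24 26 12
f 25 9 10
f 25 10 26
f 26 10 11
f 26 11 12
f 28 27 30
f 28 30 29
f 30 27 31
f 30 31 29
f 31 27 32
f 31 32 29
f 32 27 33
f 32 33 29
f 33 27 34
f 33 34 29
f 34 27 35
f 34 35 29
f 35 27 36
f 35 36 29
f 36 27 28
f 36 28 29



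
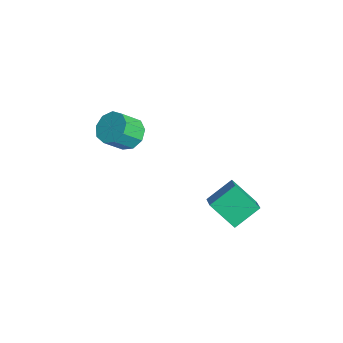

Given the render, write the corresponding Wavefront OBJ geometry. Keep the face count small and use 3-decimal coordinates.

v -3.284 1.296 -2.79
v -2.865 1.879 -2.299
v -2.717 0.947 -1.319
v -3.136 0.364 -1.81
v -3.45 1.902 -2.188
v -3.301 0.97 -1.209
v -3.957 1.641 -2.359
v -3.808 0.71 -1.38
v -4.149 1.219 -2.732
v -4 0.287 -1.752
v -3.937 0.833 -3.132
v -3.788 -0.099 -2.152
v -3.419 0.663 -3.371
v -3.271 -0.269 -2.392
v -2.838 0.789 -3.339
v -2.69 -0.142 -2.359
v -2.466 1.153 -3.05
v -2.318 0.221 -2.07
v -2.477 1.583 -2.639
v -2.329 0.651 -1.659
v 1.517 3.013 -3.679
v 2.34 2.807 -3.209
v 1.373 4.253 -2.884
v 2.197 4.048 -2.415
v 2.363 3.832 -4.805
v 3.187 3.627 -4.336
v 2.22 5.073 -4.011
v 3.043 4.867 -3.541
f 2 1 5
f 2 5 3
f 3 5 6
f 3 6 4
f 5 1 7
f 5 7 6
f 6 7 8
f 6 8 4
f 7 1 9
f 7 9 8
f 8 9 10
f 8 10 4
f 9 1 11
f 9 11 10
f 10 11 12
f 10 12 4
f 11 1 13
f 11 13 12
f 12 13 14
f 12 14 4
f 13 1 15
f 13 15 14
f 14 15 16
f 14 16 4
f 15 1 17
f 15 17 16
f 16 17 18
f 16 18 4
f 17 1 19
f 17 19 18
f 18 19 20
f 18 20 4
f 19 1 2
f 19 2 20
f 20 2 3
f 20 3 4
f 22 24 21
f 25 22 21
f 21 24 23
f 23 25 21
f 22 28 24
f 26 22 25
f 26 28 22
f 24 28 23
f 27 25 23
f 23 28 27
f 27 26 25
f 28 26 27



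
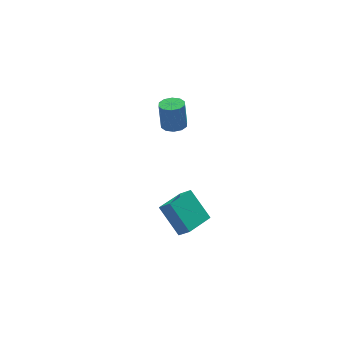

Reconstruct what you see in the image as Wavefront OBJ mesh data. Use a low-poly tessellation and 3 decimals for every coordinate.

v -1.661 -5.24 -3.9
v -2.27 -3.869 -2.488
v -2.07 -4.688 -4.613
v -2.678 -3.317 -3.201
v -0.102 -4.343 -4.099
v -0.71 -2.972 -2.687
v -0.51 -3.791 -4.812
v -1.119 -2.42 -3.4
v 0.604 2.975 -2.676
v 1.26 3.374 -2.738
v 1.232 3.683 -1.046
v 0.576 3.285 -0.984
v 0.897 3.676 -2.799
v 0.87 3.986 -1.108
v 0.423 3.711 -2.814
v 0.395 4.021 -1.122
v 0.018 3.464 -2.775
v -0.01 3.774 -1.083
v -0.164 3.031 -2.699
v -0.191 3.341 -1.007
v -0.052 2.577 -2.614
v -0.08 2.886 -0.922
v 0.31 2.274 -2.552
v 0.283 2.584 -0.861
v 0.785 2.239 -2.538
v 0.757 2.549 -0.846
v 1.19 2.486 -2.577
v 1.162 2.796 -0.885
v 1.371 2.919 -2.653
v 1.344 3.229 -0.961
f 2 4 1
f 5 2 1
f 1 4 3
f 3 5 1
f 2 8 4
f 6 2 5
f 6 8 2
f 4 8 3
f 7 5 3
f 3 8 7
f 7 6 5
f 8 6 7
f 10 9 13
f 10 13 11
f 11 13 14
f 11 14 12
f 13 9 15
f 13 15 14
f 14 15 16
f 14 16 12
f 15 9 17
f 15 17 16
f 16 17 18
f 16 18 12
f 17 9 19
f 17 19 18
f 18 19 20
f 18 20 12
f 19 9 21
f 19 21 20
f 20 21 22
f 20 22 12
f 21 9 23
f 21 23 22
f 22 23 24
f 22 24 12
f 23 9 25
f 23 25 24
f 24 25 26
f 24 26 12
f 25 9 27
f 25 27 26
f 26 27 28
f 26 28 12
f 27 9 29
f 27 29 28
f 28 29 30
f 28 30 12
f 29 9 10
f 29 10 30
f 30 10 11
f 30 11 12



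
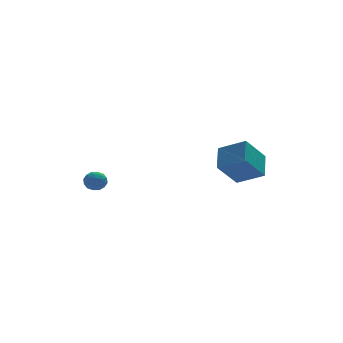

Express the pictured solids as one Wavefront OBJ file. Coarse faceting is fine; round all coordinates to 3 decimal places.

v 3.455 -2.215 -0.824
v 3.839 -0.987 0.04
v 2.265 -1.358 -1.513
v 2.65 -0.13 -0.649
v 4.63 -1.65 -2.151
v 5.015 -0.422 -1.287
v 3.441 -0.793 -2.84
v 3.825 0.435 -1.976
v -2.445 4.068 -4.194
v -2.189 3.796 -3.647
v -3.411 3.684 -3.933
v -3.155 3.412 -3.386
v -3.203 4.071 -3.437
v -2.606 4.308 -3.598
v -2.994 3.172 -3.982
v -2.397 3.409 -4.143
v -2.528 3.242 -3.516
v -2.658 3.798 -3.179
v -2.942 3.682 -4.401
v -3.072 4.238 -4.064
v -2.232 3.965 -3.943
v -3.368 3.515 -3.637
v -3.396 3.902 -3.667
v -3.246 3.742 -3.345
v -2.477 4.266 -3.915
v -2.327 4.107 -3.593
v -2.923 4.268 -3.47
v -3.273 3.373 -3.987
v -3.123 3.214 -3.665
v -2.354 3.738 -4.235
v -2.204 3.578 -3.913
v -2.677 3.212 -4.11
v -2.281 3.48 -3.545
v -2.849 3.255 -3.391
v -2.754 3.114 -3.741
v -2.403 3.253 -3.836
v -2.357 3.807 -3.347
v -2.925 3.581 -3.193
v -2.953 3.969 -3.223
v -2.602 4.108 -3.318
v -2.557 3.481 -3.27
v -2.675 3.899 -4.387
v -3.243 3.673 -4.233
v -2.998 3.372 -4.262
v -2.647 3.511 -4.357
v -2.751 4.225 -4.189
v -3.319 4 -4.035
v -3.197 4.227 -3.744
v -2.846 4.366 -3.839
v -3.043 3.999 -4.31
f 2 4 1
f 5 2 1
f 1 4 3
f 3 5 1
f 2 8 4
f 6 2 5
f 6 8 2
f 4 8 3
f 7 5 3
f 3 8 7
f 7 6 5
f 8 6 7
f 9 46 25
f 46 20 49
f 25 49 14
f 46 49 25
f 9 25 21
f 25 14 26
f 21 26 10
f 25 26 21
f 9 21 30
f 21 10 31
f 30 31 16
f 21 31 30
f 9 30 42
f 30 16 45
f 42 45 19
f 30 45 42
f 9 42 46
f 42 19 50
f 46 50 20
f 42 50 46
f 10 26 37
f 26 14 40
f 37 40 18
f 26 40 37
f 14 49 27
f 49 20 48
f 27 48 13
f 49 48 27
f 20 50 47
f 50 19 43
f 47 43 11
f 50 43 47
f 19 45 44
f 45 16 32
f 44 32 15
f 45 32 44
f 16 31 36
f 31 10 33
f 36 33 17
f 31 33 36
f 12 38 24
f 38 18 39
f 24 39 13
f 38 39 24
f 12 24 22
f 24 13 23
f 22 23 11
f 24 23 22
f 12 22 29
f 22 11 28
f 29 28 15
f 22 28 29
f 12 29 34
f 29 15 35
f 34 35 17
f 29 35 34
f 12 34 38
f 34 17 41
f 38 41 18
f 34 41 38
f 13 39 27
f 39 18 40
f 27 40 14
f 39 40 27
f 11 23 47
f 23 13 48
f 47 48 20
f 23 48 47
f 15 28 44
f 28 11 43
f 44 43 19
f 28 43 44
f 17 35 36
f 35 15 32
f 36 32 16
f 35 32 36
f 18 41 37
f 41 17 33
f 37 33 10
f 41 33 37



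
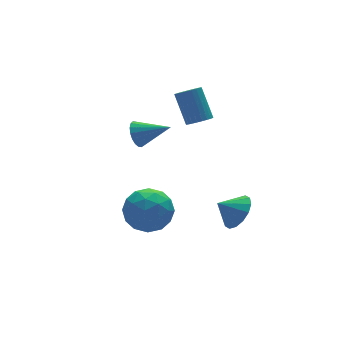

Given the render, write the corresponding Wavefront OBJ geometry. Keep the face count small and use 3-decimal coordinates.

v 2.301 2.757 -1.67
v 2.821 3.039 -1.889
v 2.819 4.084 -0.548
v 2.299 3.803 -0.33
v 2.645 3.174 -1.995
v 2.643 4.219 -0.654
v 2.417 3.246 -2.051
v 2.415 4.291 -0.71
v 2.171 3.243 -2.049
v 2.169 4.289 -0.709
v 1.945 3.167 -1.99
v 1.943 4.212 -0.65
v 1.773 3.028 -1.882
v 1.771 4.073 -0.542
v 1.682 2.848 -1.742
v 1.68 3.893 -0.401
v 1.685 2.654 -1.591
v 1.682 3.7 -0.25
v 1.781 2.476 -1.452
v 1.779 3.521 -0.111
v 1.957 2.341 -1.346
v 1.955 3.386 -0.005
v 2.185 2.269 -1.29
v 2.183 3.314 0.051
v 2.431 2.271 -1.291
v 2.429 3.317 0.049
v 2.657 2.348 -1.35
v 2.655 3.393 -0.01
v 2.829 2.487 -1.458
v 2.827 3.532 -0.118
v 2.92 2.667 -1.599
v 2.918 3.712 -0.258
v 2.918 2.86 -1.75
v 2.915 3.906 -0.409
v -0.741 2.815 -1.451
v -0.364 2.849 -2.04
v 0.381 1.885 -0.789
v -0.259 3.092 -1.877
v -0.25 3.281 -1.629
v -0.337 3.377 -1.346
v -0.505 3.361 -1.084
v -0.719 3.238 -0.894
v -0.938 3.03 -0.815
v -1.117 2.78 -0.862
v -1.222 2.537 -1.026
v -1.232 2.348 -1.274
v -1.144 2.252 -1.557
v -0.976 2.268 -1.819
v -0.762 2.391 -2.008
v -0.544 2.599 -2.087
v -2.003 0.656 -3.222
v -1.056 -0.022 -3.142
v -2.604 -0.358 -4.698
v -1.657 -1.036 -4.618
v -2.479 -1.081 -3.79
v -2.108 -0.455 -2.878
v -1.552 0.075 -4.962
v -1.181 0.701 -4.05
v -0.778 -0.381 -4.217
v -1.35 -1.095 -3.493
v -2.31 0.715 -4.347
v -2.882 0.001 -3.623
v -1.477 0.406 -3.053
v -2.183 -0.786 -4.787
v -2.666 -0.813 -4.301
v -2.109 -1.211 -4.254
v -2.095 0.152 -2.898
v -1.539 -0.247 -2.85
v -2.375 -0.869 -3.232
v -2.121 -0.133 -4.99
v -1.565 -0.532 -4.942
v -1.551 0.831 -3.586
v -0.994 0.433 -3.539
v -1.285 0.489 -4.608
v -0.757 -0.203 -3.637
v -1.109 -0.799 -4.505
v -1.048 -0.147 -4.707
v -0.83 0.222 -4.171
v -1.093 -0.623 -3.212
v -1.446 -1.219 -4.079
v -1.929 -1.246 -3.593
v -1.711 -0.878 -3.057
v -0.929 -0.834 -3.843
v -2.214 0.839 -3.761
v -2.567 0.243 -4.628
v -1.949 0.498 -4.783
v -1.731 0.866 -4.247
v -2.551 0.419 -3.335
v -2.903 -0.177 -4.203
v -2.83 -0.602 -3.669
v -2.612 -0.233 -3.133
v -2.731 0.454 -3.997
v 1.462 -1.941 -4.092
v 2.038 -1.971 -3.375
v 0.678 -1.599 -3.448
v 2.084 -1.531 -3.553
v 1.964 -1.201 -3.874
v 1.709 -1.07 -4.255
v 1.387 -1.172 -4.591
v 1.086 -1.48 -4.794
v 0.885 -1.912 -4.808
v 0.839 -2.351 -4.631
v 0.96 -2.681 -4.309
v 1.215 -2.812 -3.929
v 1.536 -2.71 -3.593
v 1.837 -2.402 -3.39
f 2 1 5
f 2 5 3
f 3 5 6
f 3 6 4
f 5 1 7
f 5 7 6
f 6 7 8
f 6 8 4
f 7 1 9
f 7 9 8
f 8 9 10
f 8 10 4
f 9 1 11
f 9 11 10
f 10 11 12
f 10 12 4
f 11 1 13
f 11 13 12
f 12 13 14
f 12 14 4
f 13 1 15
f 13 15 14
f 14 15 16
f 14 16 4
f 15 1 17
f 15 17 16
f 16 17 18
f 16 18 4
f 17 1 19
f 17 19 18
f 18 19 20
f 18 20 4
f 19 1 21
f 19 21 20
f 20 21 22
f 20 22 4
f 21 1 23
f 21 23 22
f 22 23 24
f 22 24 4
f 23 1 25
f 23 25 24
f 24 25 26
f 24 26 4
f 25 1 27
f 25 27 26
f 26 27 28
f 26 28 4
f 27 1 29
f 27 29 28
f 28 29 30
f 28 30 4
f 29 1 31
f 29 31 30
f 30 31 32
f 30 32 4
f 31 1 33
f 31 33 32
f 32 33 34
f 32 34 4
f 33 1 2
f 33 2 34
f 34 2 3
f 34 3 4
f 36 35 38
f 36 38 37
f 38 35 39
f 38 39 37
f 39 35 40
f 39 40 37
f 40 35 41
f 40 41 37
f 41 35 42
f 41 42 37
f 42 35 43
f 42 43 37
f 43 35 44
f 43 44 37
f 44 35 45
f 44 45 37
f 45 35 46
f 45 46 37
f 46 35 47
f 46 47 37
f 47 35 48
f 47 48 37
f 48 35 49
f 48 49 37
f 49 35 50
f 49 50 37
f 50 35 36
f 50 36 37
f 51 88 67
f 88 62 91
f 67 91 56
f 88 91 67
f 51 67 63
f 67 56 68
f 63 68 52
f 67 68 63
f 51 63 72
f 63 52 73
f 72 73 58
f 63 73 72
f 51 72 84
f 72 58 87
f 84 87 61
f 72 87 84
f 51 84 88
f 84 61 92
f 88 92 62
f 84 92 88
f 52 68 79
f 68 56 82
f 79 82 60
f 68 82 79
f 56 91 69
f 91 62 90
f 69 90 55
f 91 90 69
f 62 92 89
f 92 61 85
f 89 85 53
f 92 85 89
f 61 87 86
f 87 58 74
f 86 74 57
f 87 74 86
f 58 73 78
f 73 52 75
f 78 75 59
f 73 75 78
f 54 80 66
f 80 60 81
f 66 81 55
f 80 81 66
f 54 66 64
f 66 55 65
f 64 65 53
f 66 65 64
f 54 64 71
f 64 53 70
f 71 70 57
f 64 70 71
f 54 71 76
f 71 57 77
f 76 77 59
f 71 77 76
f 54 76 80
f 76 59 83
f 80 83 60
f 76 83 80
f 55 81 69
f 81 60 82
f 69 82 56
f 81 82 69
f 53 65 89
f 65 55 90
f 89 90 62
f 65 90 89
f 57 70 86
f 70 53 85
f 86 85 61
f 70 85 86
f 59 77 78
f 77 57 74
f 78 74 58
f 77 74 78
f 60 83 79
f 83 59 75
f 79 75 52
f 83 75 79
f 94 93 96
f 94 96 95
f 96 93 97
f 96 97 95
f 97 93 98
f 97 98 95
f 98 93 99
f 98 99 95
f 99 93 100
f 99 100 95
f 100 93 101
f 100 101 95
f 101 93 102
f 101 102 95
f 102 93 103
f 102 103 95
f 103 93 104
f 103 104 95
f 104 93 105
f 104 105 95
f 105 93 106
f 105 106 95
f 106 93 94
f 106 94 95



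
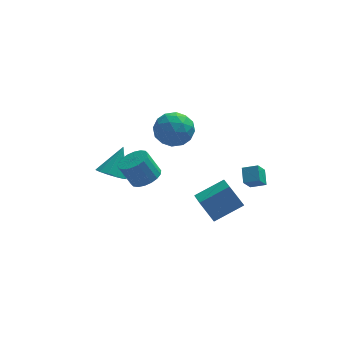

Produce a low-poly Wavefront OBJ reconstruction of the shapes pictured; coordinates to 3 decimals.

v -0.668 4.22 0.492
v 0.474 4.115 0.338
v -0.694 2.585 1.402
v 0.448 2.48 1.248
v 0.032 3.292 1.959
v 0.048 4.303 1.397
v -0.268 2.397 0.343
v -0.252 3.408 -0.219
v 0.721 2.989 0.246
v 0.906 3.542 1.244
v -1.126 3.158 0.496
v -0.941 3.711 1.494
v -0.095 4.311 0.335
v -0.125 2.389 1.405
v -0.37 2.866 1.823
v 0.301 2.805 1.732
v -0.345 4.421 0.957
v 0.326 4.36 0.867
v 0.067 3.876 1.82
v -0.546 2.34 0.873
v 0.125 2.279 0.783
v -0.521 3.895 0.008
v 0.15 3.834 -0.083
v -0.287 2.824 -0.08
v 0.721 3.588 0.19
v 0.706 2.627 0.725
v 0.285 2.578 0.193
v 0.295 3.172 -0.137
v 0.83 3.913 0.777
v 0.815 2.952 1.312
v 0.571 3.429 1.73
v 0.58 4.023 1.4
v 0.976 3.251 0.723
v -1.035 3.748 0.428
v -1.05 2.787 0.963
v -0.8 2.677 0.34
v -0.791 3.271 0.01
v -0.926 4.073 1.015
v -0.941 3.112 1.55
v -0.515 3.528 1.877
v -0.505 4.122 1.547
v -1.196 3.449 1.017
v -2.1 -2.64 2.142
v -1.607 -3.225 2.49
v -2.228 -3.024 3.706
v -2.72 -2.44 3.358
v -1.41 -2.911 2.538
v -2.031 -2.71 3.755
v -1.35 -2.543 2.508
v -1.971 -2.343 3.725
v -1.438 -2.195 2.406
v -2.059 -1.994 3.622
v -1.657 -1.935 2.251
v -2.278 -1.734 3.467
v -1.964 -1.814 2.075
v -2.585 -1.613 3.291
v -2.298 -1.857 1.912
v -2.918 -1.656 3.128
v -2.592 -2.056 1.794
v -3.213 -1.855 3.01
v -2.789 -2.37 1.745
v -3.41 -2.169 2.962
v -2.849 -2.737 1.775
v -3.47 -2.537 2.992
v -2.761 -3.086 1.878
v -3.382 -2.885 3.094
v -2.542 -3.346 2.033
v -3.163 -3.145 3.249
v -2.235 -3.467 2.209
v -2.856 -3.266 3.425
v -1.902 -3.424 2.372
v -2.522 -3.223 3.588
v 0.667 -1.542 -1.051
v 2.237 -1.1 -0.289
v 0.582 -0.037 -1.748
v 2.152 0.404 -0.985
v 1.348 -2.024 -2.175
v 2.918 -1.583 -1.412
v 1.263 -0.52 -2.871
v 2.833 -0.078 -2.109
v -3.613 0.674 -0.266
v -3.221 1.19 -0.816
v -2.887 1.586 1.106
v -3.647 1.39 -0.724
v -4.061 1.362 -0.486
v -4.334 1.116 -0.178
v -4.378 0.73 0.102
v -4.179 0.326 0.265
v -3.8 0.033 0.259
v -3.362 -0.057 0.087
v -3.004 0.085 -0.197
v -2.839 0.415 -0.503
v -2.92 0.827 -0.734
v 2.508 -3.845 2.323
v 2.539 -3.062 2.804
v 2.925 -3.405 1.579
v 2.956 -2.621 2.06
v 3.264 -4.059 2.62
v 3.295 -3.275 3.101
v 3.681 -3.618 1.876
v 3.712 -2.835 2.357
f 1 38 17
f 38 12 41
f 17 41 6
f 38 41 17
f 1 17 13
f 17 6 18
f 13 18 2
f 17 18 13
f 1 13 22
f 13 2 23
f 22 23 8
f 13 23 22
f 1 22 34
f 22 8 37
f 34 37 11
f 22 37 34
f 1 34 38
f 34 11 42
f 38 42 12
f 34 42 38
f 2 18 29
f 18 6 32
f 29 32 10
f 18 32 29
f 6 41 19
f 41 12 40
f 19 40 5
f 41 40 19
f 12 42 39
f 42 11 35
f 39 35 3
f 42 35 39
f 11 37 36
f 37 8 24
f 36 24 7
f 37 24 36
f 8 23 28
f 23 2 25
f 28 25 9
f 23 25 28
f 4 30 16
f 30 10 31
f 16 31 5
f 30 31 16
f 4 16 14
f 16 5 15
f 14 15 3
f 16 15 14
f 4 14 21
f 14 3 20
f 21 20 7
f 14 20 21
f 4 21 26
f 21 7 27
f 26 27 9
f 21 27 26
f 4 26 30
f 26 9 33
f 30 33 10
f 26 33 30
f 5 31 19
f 31 10 32
f 19 32 6
f 31 32 19
f 3 15 39
f 15 5 40
f 39 40 12
f 15 40 39
f 7 20 36
f 20 3 35
f 36 35 11
f 20 35 36
f 9 27 28
f 27 7 24
f 28 24 8
f 27 24 28
f 10 33 29
f 33 9 25
f 29 25 2
f 33 25 29
f 44 43 47
f 44 47 45
f 45 47 48
f 45 48 46
f 47 43 49
f 47 49 48
f 48 49 50
f 48 50 46
f 49 43 51
f 49 51 50
f 50 51 52
f 50 52 46
f 51 43 53
f 51 53 52
f 52 53 54
f 52 54 46
f 53 43 55
f 53 55 54
f 54 55 56
f 54 56 46
f 55 43 57
f 55 57 56
f 56 57 58
f 56 58 46
f 57 43 59
f 57 59 58
f 58 59 60
f 58 60 46
f 59 43 61
f 59 61 60
f 60 61 62
f 60 62 46
f 61 43 63
f 61 63 62
f 62 63 64
f 62 64 46
f 63 43 65
f 63 65 64
f 64 65 66
f 64 66 46
f 65 43 67
f 65 67 66
f 66 67 68
f 66 68 46
f 67 43 69
f 67 69 68
f 68 69 70
f 68 70 46
f 69 43 71
f 69 71 70
f 70 71 72
f 70 72 46
f 71 43 44
f 71 44 72
f 72 44 45
f 72 45 46
f 74 76 73
f 77 74 73
f 73 76 75
f 75 77 73
f 74 80 76
f 78 74 77
f 78 80 74
f 76 80 75
f 79 77 75
f 75 80 79
f 79 78 77
f 80 78 79
f 82 81 84
f 82 84 83
f 84 81 85
f 84 85 83
f 85 81 86
f 85 86 83
f 86 81 87
f 86 87 83
f 87 81 88
f 87 88 83
f 88 81 89
f 88 89 83
f 89 81 90
f 89 90 83
f 90 81 91
f 90 91 83
f 91 81 92
f 91 92 83
f 92 81 93
f 92 93 83
f 93 81 82
f 93 82 83
f 95 97 94
f 98 95 94
f 94 97 96
f 96 98 94
f 95 101 97
f 99 95 98
f 99 101 95
f 97 101 96
f 100 98 96
f 96 101 100
f 100 99 98
f 101 99 100



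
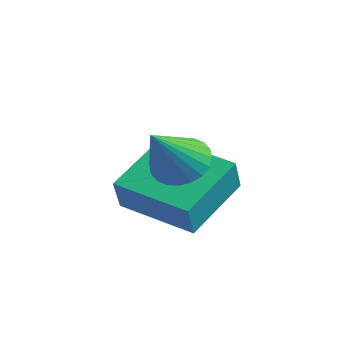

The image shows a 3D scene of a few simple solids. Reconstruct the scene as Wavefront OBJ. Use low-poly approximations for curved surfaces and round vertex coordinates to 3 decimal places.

v -1.579 -0.029 -2.088
v -1.278 -0.4 -1.243
v -1.996 1.495 -1.269
v -1.695 1.124 -0.425
v 0.135 0.616 -2.415
v 0.436 0.245 -1.571
v -0.282 2.14 -1.597
v 0.019 1.769 -0.752
v 0.509 0.01 -0.086
v 0.908 -0.309 -0.519
v 0.891 -0.99 1.006
v 1.073 -0.135 -0.417
v 1.152 0.062 -0.264
v 1.134 0.251 -0.084
v 1.02 0.404 0.095
v 0.828 0.496 0.247
v 0.588 0.514 0.348
v 0.335 0.456 0.383
v 0.109 0.33 0.346
v -0.056 0.155 0.244
v -0.135 -0.042 0.092
v -0.116 -0.231 -0.088
v -0.003 -0.383 -0.267
v 0.189 -0.476 -0.419
v 0.43 -0.494 -0.52
v 0.682 -0.436 -0.555
f 2 4 1
f 5 2 1
f 1 4 3
f 3 5 1
f 2 8 4
f 6 2 5
f 6 8 2
f 4 8 3
f 7 5 3
f 3 8 7
f 7 6 5
f 8 6 7
f 10 9 12
f 10 12 11
f 12 9 13
f 12 13 11
f 13 9 14
f 13 14 11
f 14 9 15
f 14 15 11
f 15 9 16
f 15 16 11
f 16 9 17
f 16 17 11
f 17 9 18
f 17 18 11
f 18 9 19
f 18 19 11
f 19 9 20
f 19 20 11
f 20 9 21
f 20 21 11
f 21 9 22
f 21 22 11
f 22 9 23
f 22 23 11
f 23 9 24
f 23 24 11
f 24 9 25
f 24 25 11
f 25 9 26
f 25 26 11
f 26 9 10
f 26 10 11



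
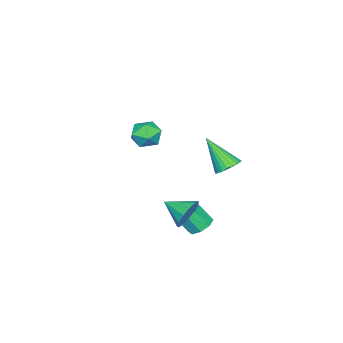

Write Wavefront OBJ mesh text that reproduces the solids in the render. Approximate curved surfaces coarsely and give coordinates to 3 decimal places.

v -3.421 -2.111 0.433
v -2.582 -1.733 0.173
v -2.678 -3.227 1.207
v -1.839 -2.849 0.947
v -2.402 -2.385 1.566
v -2.861 -1.695 1.088
v -2.399 -3.265 0.292
v -2.858 -2.575 -0.186
v -1.95 -2.446 0.086
v -1.952 -1.901 0.873
v -3.308 -3.059 0.507
v -3.31 -2.514 1.294
v 2.495 3.079 -0.647
v 2.911 3.391 0.124
v 2.565 1.761 -0.153
v 2.396 3.399 0.221
v 1.912 3.306 0.042
v 1.614 3.141 -0.356
v 1.595 2.957 -0.846
v 1.862 2.811 -1.273
v 2.33 2.751 -1.501
v 2.85 2.795 -1.458
v 3.258 2.929 -1.157
v 3.423 3.111 -0.695
v 3.294 3.283 -0.217
v 1.207 3.053 -2.228
v 1.894 2.95 -2.483
v 2.16 2.305 -1.507
v 1.473 2.407 -1.252
v 1.849 3.415 -2.163
v 2.115 2.77 -1.187
v 1.428 3.668 -1.881
v 1.694 3.022 -0.905
v 0.877 3.56 -1.802
v 1.143 2.915 -0.826
v 0.52 3.155 -1.973
v 0.786 2.51 -0.997
v 0.565 2.69 -2.293
v 0.831 2.045 -1.317
v 0.986 2.438 -2.575
v 1.252 1.792 -1.599
v 1.537 2.545 -2.654
v 1.803 1.9 -1.678
v 1.134 4.499 2.432
v 1.859 4.369 2.365
v 1.046 3.201 4.028
v 1.859 4.593 2.547
v 1.748 4.803 2.712
v 1.543 4.966 2.834
v 1.277 5.059 2.895
v 0.988 5.066 2.885
v 0.722 4.987 2.806
v 0.518 4.834 2.67
v 0.408 4.63 2.498
v 0.409 4.406 2.316
v 0.52 4.196 2.151
v 0.724 4.033 2.03
v 0.991 3.94 1.969
v 1.279 3.933 1.979
v 1.545 4.012 2.057
v 1.749 4.165 2.193
f 1 12 6
f 1 6 2
f 1 2 8
f 1 8 11
f 1 11 12
f 2 6 10
f 6 12 5
f 12 11 3
f 11 8 7
f 8 2 9
f 4 10 5
f 4 5 3
f 4 3 7
f 4 7 9
f 4 9 10
f 5 10 6
f 3 5 12
f 7 3 11
f 9 7 8
f 10 9 2
f 14 13 16
f 14 16 15
f 16 13 17
f 16 17 15
f 17 13 18
f 17 18 15
f 18 13 19
f 18 19 15
f 19 13 20
f 19 20 15
f 20 13 21
f 20 21 15
f 21 13 22
f 21 22 15
f 22 13 23
f 22 23 15
f 23 13 24
f 23 24 15
f 24 13 25
f 24 25 15
f 25 13 14
f 25 14 15
f 27 26 30
f 27 30 28
f 28 30 31
f 28 31 29
f 30 26 32
f 30 32 31
f 31 32 33
f 31 33 29
f 32 26 34
f 32 34 33
f 33 34 35
f 33 35 29
f 34 26 36
f 34 36 35
f 35 36 37
f 35 37 29
f 36 26 38
f 36 38 37
f 37 38 39
f 37 39 29
f 38 26 40
f 38 40 39
f 39 40 41
f 39 41 29
f 40 26 42
f 40 42 41
f 41 42 43
f 41 43 29
f 42 26 27
f 42 27 43
f 43 27 28
f 43 28 29
f 45 44 47
f 45 47 46
f 47 44 48
f 47 48 46
f 48 44 49
f 48 49 46
f 49 44 50
f 49 50 46
f 50 44 51
f 50 51 46
f 51 44 52
f 51 52 46
f 52 44 53
f 52 53 46
f 53 44 54
f 53 54 46
f 54 44 55
f 54 55 46
f 55 44 56
f 55 56 46
f 56 44 57
f 56 57 46
f 57 44 58
f 57 58 46
f 58 44 59
f 58 59 46
f 59 44 60
f 59 60 46
f 60 44 61
f 60 61 46
f 61 44 45
f 61 45 46



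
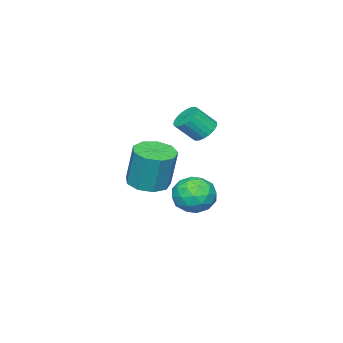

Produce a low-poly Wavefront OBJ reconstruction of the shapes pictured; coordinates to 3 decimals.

v -3.218 -1.182 1.843
v -2.586 -0.785 1.654
v -1.89 -1.421 2.648
v -2.522 -1.818 2.837
v -2.711 -0.603 1.858
v -2.014 -1.239 2.852
v -2.913 -0.509 2.06
v -2.216 -1.145 3.053
v -3.161 -0.518 2.229
v -2.465 -1.154 3.222
v -3.419 -0.628 2.339
v -2.722 -1.264 3.332
v -3.645 -0.822 2.374
v -2.948 -1.458 3.367
v -3.807 -1.071 2.327
v -3.11 -1.707 3.321
v -3.879 -1.337 2.208
v -3.182 -1.973 3.201
v -3.85 -1.579 2.032
v -3.154 -2.215 3.026
v -3.726 -1.761 1.828
v -3.029 -2.397 2.822
v -3.524 -1.855 1.627
v -2.827 -2.491 2.62
v -3.275 -1.846 1.458
v -2.579 -2.482 2.451
v -3.018 -1.736 1.348
v -2.321 -2.372 2.341
v -2.792 -1.542 1.313
v -2.095 -2.178 2.306
v -2.63 -1.293 1.359
v -1.933 -1.929 2.353
v -2.558 -1.027 1.479
v -1.861 -1.663 2.472
v 2.698 -0.104 0.882
v 3.335 0.667 0.681
v 3.418 1.136 2.736
v 2.782 0.364 2.938
v 2.674 0.89 0.657
v 2.757 1.359 2.712
v 2.025 0.648 0.738
v 2.108 1.117 2.794
v 1.691 0.054 0.887
v 1.774 0.522 2.943
v 1.828 -0.614 1.034
v 1.912 -0.146 3.089
v 2.373 -1.044 1.11
v 2.456 -0.575 3.165
v 3.07 -1.034 1.079
v 3.153 -0.565 3.135
v 3.593 -0.589 0.956
v 3.676 -0.12 3.012
v 3.697 0.083 0.799
v 3.781 0.551 2.855
v -0.387 1.094 -0.195
v 0.363 1.179 -1.03
v -0.863 -0.559 -0.79
v -0.113 -0.474 -1.625
v 0.238 -0.576 -0.561
v 0.533 0.446 -0.193
v -1.033 0.174 -1.627
v -0.738 1.196 -1.259
v -0.036 0.61 -1.915
v 0.749 0.147 -1.256
v -1.249 0.473 -0.564
v -0.464 0.01 0.095
v 0.03 1.282 -0.56
v -0.53 -0.662 -1.26
v -0.323 -0.721 -0.634
v 0.117 -0.672 -1.125
v 0.13 0.851 -0.069
v 0.57 0.901 -0.559
v 0.497 -0.131 -0.284
v -1.07 -0.281 -1.261
v -0.63 -0.231 -1.751
v -0.617 1.292 -0.695
v -0.177 1.341 -1.186
v -0.997 0.751 -1.536
v 0.236 0.997 -1.571
v -0.044 0.025 -1.921
v -0.585 0.406 -1.922
v -0.412 1.007 -1.706
v 0.698 0.725 -1.184
v 0.418 -0.247 -1.533
v 0.624 -0.307 -0.908
v 0.797 0.294 -0.692
v 0.463 0.39 -1.704
v -0.918 0.867 -0.287
v -1.198 -0.105 -0.636
v -1.297 0.326 -1.128
v -1.124 0.927 -0.912
v -0.456 0.595 0.101
v -0.736 -0.377 -0.249
v -0.088 -0.387 -0.114
v 0.085 0.214 0.102
v -0.963 0.23 -0.116
f 2 1 5
f 2 5 3
f 3 5 6
f 3 6 4
f 5 1 7
f 5 7 6
f 6 7 8
f 6 8 4
f 7 1 9
f 7 9 8
f 8 9 10
f 8 10 4
f 9 1 11
f 9 11 10
f 10 11 12
f 10 12 4
f 11 1 13
f 11 13 12
f 12 13 14
f 12 14 4
f 13 1 15
f 13 15 14
f 14 15 16
f 14 16 4
f 15 1 17
f 15 17 16
f 16 17 18
f 16 18 4
f 17 1 19
f 17 19 18
f 18 19 20
f 18 20 4
f 19 1 21
f 19 21 20
f 20 21 22
f 20 22 4
f 21 1 23
f 21 23 22
f 22 23 24
f 22 24 4
f 23 1 25
f 23 25 24
f 24 25 26
f 24 26 4
f 25 1 27
f 25 27 26
f 26 27 28
f 26 28 4
f 27 1 29
f 27 29 28
f 28 29 30
f 28 30 4
f 29 1 31
f 29 31 30
f 30 31 32
f 30 32 4
f 31 1 33
f 31 33 32
f 32 33 34
f 32 34 4
f 33 1 2
f 33 2 34
f 34 2 3
f 34 3 4
f 36 35 39
f 36 39 37
f 37 39 40
f 37 40 38
f 39 35 41
f 39 41 40
f 40 41 42
f 40 42 38
f 41 35 43
f 41 43 42
f 42 43 44
f 42 44 38
f 43 35 45
f 43 45 44
f 44 45 46
f 44 46 38
f 45 35 47
f 45 47 46
f 46 47 48
f 46 48 38
f 47 35 49
f 47 49 48
f 48 49 50
f 48 50 38
f 49 35 51
f 49 51 50
f 50 51 52
f 50 52 38
f 51 35 53
f 51 53 52
f 52 53 54
f 52 54 38
f 53 35 36
f 53 36 54
f 54 36 37
f 54 37 38
f 55 92 71
f 92 66 95
f 71 95 60
f 92 95 71
f 55 71 67
f 71 60 72
f 67 72 56
f 71 72 67
f 55 67 76
f 67 56 77
f 76 77 62
f 67 77 76
f 55 76 88
f 76 62 91
f 88 91 65
f 76 91 88
f 55 88 92
f 88 65 96
f 92 96 66
f 88 96 92
f 56 72 83
f 72 60 86
f 83 86 64
f 72 86 83
f 60 95 73
f 95 66 94
f 73 94 59
f 95 94 73
f 66 96 93
f 96 65 89
f 93 89 57
f 96 89 93
f 65 91 90
f 91 62 78
f 90 78 61
f 91 78 90
f 62 77 82
f 77 56 79
f 82 79 63
f 77 79 82
f 58 84 70
f 84 64 85
f 70 85 59
f 84 85 70
f 58 70 68
f 70 59 69
f 68 69 57
f 70 69 68
f 58 68 75
f 68 57 74
f 75 74 61
f 68 74 75
f 58 75 80
f 75 61 81
f 80 81 63
f 75 81 80
f 58 80 84
f 80 63 87
f 84 87 64
f 80 87 84
f 59 85 73
f 85 64 86
f 73 86 60
f 85 86 73
f 57 69 93
f 69 59 94
f 93 94 66
f 69 94 93
f 61 74 90
f 74 57 89
f 90 89 65
f 74 89 90
f 63 81 82
f 81 61 78
f 82 78 62
f 81 78 82
f 64 87 83
f 87 63 79
f 83 79 56
f 87 79 83



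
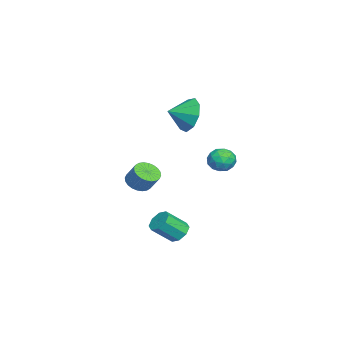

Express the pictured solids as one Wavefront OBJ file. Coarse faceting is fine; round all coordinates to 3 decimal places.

v -1.311 -1.089 3.756
v -0.736 -1.138 2.832
v -0.769 -2.051 4.144
v -0.372 -0.728 3.337
v -0.447 -0.488 4.039
v -0.926 -0.529 4.609
v -1.586 -0.832 4.779
v -2.117 -1.255 4.471
v -2.271 -1.601 3.829
v -1.976 -1.707 3.152
v -1.37 -1.524 2.759
v -2.244 -3.725 -1.254
v -1.714 -3.439 -1.667
v -1.325 -2.908 -0.798
v -1.856 -3.195 -0.386
v -1.919 -3.243 -1.695
v -1.53 -2.712 -0.826
v -2.173 -3.12 -1.656
v -1.784 -2.589 -0.787
v -2.438 -3.09 -1.556
v -2.049 -2.559 -0.687
v -2.673 -3.156 -1.411
v -2.284 -2.625 -0.542
v -2.844 -3.309 -1.241
v -2.455 -2.778 -0.372
v -2.923 -3.525 -1.073
v -2.534 -2.994 -0.204
v -2.898 -3.772 -0.933
v -2.509 -3.241 -0.064
v -2.775 -4.012 -0.842
v -2.386 -3.481 0.027
v -2.57 -4.208 -0.814
v -2.181 -3.677 0.055
v -2.316 -4.331 -0.853
v -1.927 -3.8 0.016
v -2.051 -4.361 -0.953
v -1.662 -3.83 -0.084
v -1.816 -4.295 -1.098
v -1.427 -3.764 -0.229
v -1.645 -4.142 -1.268
v -1.256 -3.611 -0.399
v -1.566 -3.926 -1.436
v -1.177 -3.395 -0.567
v -1.591 -3.679 -1.576
v -1.202 -3.148 -0.707
v -1.03 0.834 1.089
v -0.539 1.264 1.472
v -0.181 -0.044 0.988
v 0.31 0.386 1.371
v -0.291 0.091 1.724
v -0.816 0.633 1.787
v 0.096 0.587 0.673
v -0.429 1.129 0.736
v 0.157 1.111 1.215
v -0.082 0.805 1.865
v -0.638 0.415 0.595
v -0.877 0.109 1.245
v -0.859 1.126 1.29
v 0.139 0.094 1.17
v -0.214 -0.079 1.378
v 0.074 0.174 1.604
v -1.021 0.755 1.474
v -0.733 1.008 1.7
v -0.587 0.319 1.848
v 0.013 0.212 0.76
v 0.301 0.465 0.986
v -0.794 1.046 0.856
v -0.506 1.299 1.082
v -0.133 0.901 0.612
v -0.162 1.289 1.364
v 0.337 0.773 1.304
v 0.211 0.891 0.894
v -0.097 1.21 0.931
v -0.302 1.109 1.746
v 0.197 0.593 1.686
v -0.156 0.42 1.894
v -0.465 0.738 1.931
v 0.107 1.019 1.595
v -0.917 0.627 0.774
v -0.418 0.111 0.714
v -0.255 0.482 0.529
v -0.564 0.8 0.566
v -1.057 0.447 1.156
v -0.558 -0.069 1.096
v -0.623 0.01 1.529
v -0.931 0.329 1.566
v -0.827 0.201 0.865
v 1.831 -1.109 -2.74
v 2.181 -1.407 -3.213
v 2.639 -2.329 -2.294
v 2.289 -2.031 -1.82
v 2.443 -1.044 -2.979
v 2.9 -1.966 -2.06
v 2.346 -0.719 -2.605
v 2.804 -1.641 -1.685
v 1.948 -0.622 -2.309
v 2.405 -1.544 -1.39
v 1.481 -0.811 -2.266
v 1.939 -1.733 -1.347
v 1.22 -1.174 -2.5
v 1.677 -2.096 -1.581
v 1.316 -1.499 -2.875
v 1.774 -2.421 -1.955
v 1.715 -1.596 -3.17
v 2.172 -2.518 -2.251
f 2 1 4
f 2 4 3
f 4 1 5
f 4 5 3
f 5 1 6
f 5 6 3
f 6 1 7
f 6 7 3
f 7 1 8
f 7 8 3
f 8 1 9
f 8 9 3
f 9 1 10
f 9 10 3
f 10 1 11
f 10 11 3
f 11 1 2
f 11 2 3
f 13 12 16
f 13 16 14
f 14 16 17
f 14 17 15
f 16 12 18
f 16 18 17
f 17 18 19
f 17 19 15
f 18 12 20
f 18 20 19
f 19 20 21
f 19 21 15
f 20 12 22
f 20 22 21
f 21 22 23
f 21 23 15
f 22 12 24
f 22 24 23
f 23 24 25
f 23 25 15
f 24 12 26
f 24 26 25
f 25 26 27
f 25 27 15
f 26 12 28
f 26 28 27
f 27 28 29
f 27 29 15
f 28 12 30
f 28 30 29
f 29 30 31
f 29 31 15
f 30 12 32
f 30 32 31
f 31 32 33
f 31 33 15
f 32 12 34
f 32 34 33
f 33 34 35
f 33 35 15
f 34 12 36
f 34 36 35
f 35 36 37
f 35 37 15
f 36 12 38
f 36 38 37
f 37 38 39
f 37 39 15
f 38 12 40
f 38 40 39
f 39 40 41
f 39 41 15
f 40 12 42
f 40 42 41
f 41 42 43
f 41 43 15
f 42 12 44
f 42 44 43
f 43 44 45
f 43 45 15
f 44 12 13
f 44 13 45
f 45 13 14
f 45 14 15
f 46 83 62
f 83 57 86
f 62 86 51
f 83 86 62
f 46 62 58
f 62 51 63
f 58 63 47
f 62 63 58
f 46 58 67
f 58 47 68
f 67 68 53
f 58 68 67
f 46 67 79
f 67 53 82
f 79 82 56
f 67 82 79
f 46 79 83
f 79 56 87
f 83 87 57
f 79 87 83
f 47 63 74
f 63 51 77
f 74 77 55
f 63 77 74
f 51 86 64
f 86 57 85
f 64 85 50
f 86 85 64
f 57 87 84
f 87 56 80
f 84 80 48
f 87 80 84
f 56 82 81
f 82 53 69
f 81 69 52
f 82 69 81
f 53 68 73
f 68 47 70
f 73 70 54
f 68 70 73
f 49 75 61
f 75 55 76
f 61 76 50
f 75 76 61
f 49 61 59
f 61 50 60
f 59 60 48
f 61 60 59
f 49 59 66
f 59 48 65
f 66 65 52
f 59 65 66
f 49 66 71
f 66 52 72
f 71 72 54
f 66 72 71
f 49 71 75
f 71 54 78
f 75 78 55
f 71 78 75
f 50 76 64
f 76 55 77
f 64 77 51
f 76 77 64
f 48 60 84
f 60 50 85
f 84 85 57
f 60 85 84
f 52 65 81
f 65 48 80
f 81 80 56
f 65 80 81
f 54 72 73
f 72 52 69
f 73 69 53
f 72 69 73
f 55 78 74
f 78 54 70
f 74 70 47
f 78 70 74
f 89 88 92
f 89 92 90
f 90 92 93
f 90 93 91
f 92 88 94
f 92 94 93
f 93 94 95
f 93 95 91
f 94 88 96
f 94 96 95
f 95 96 97
f 95 97 91
f 96 88 98
f 96 98 97
f 97 98 99
f 97 99 91
f 98 88 100
f 98 100 99
f 99 100 101
f 99 101 91
f 100 88 102
f 100 102 101
f 101 102 103
f 101 103 91
f 102 88 104
f 102 104 103
f 103 104 105
f 103 105 91
f 104 88 89
f 104 89 105
f 105 89 90
f 105 90 91

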